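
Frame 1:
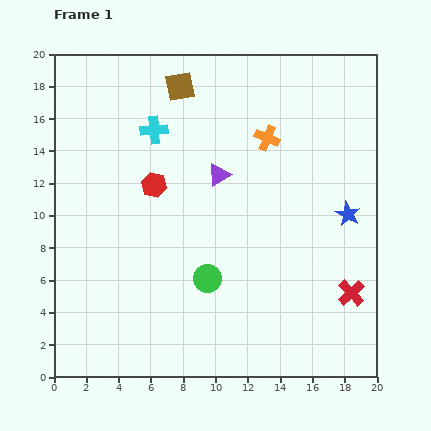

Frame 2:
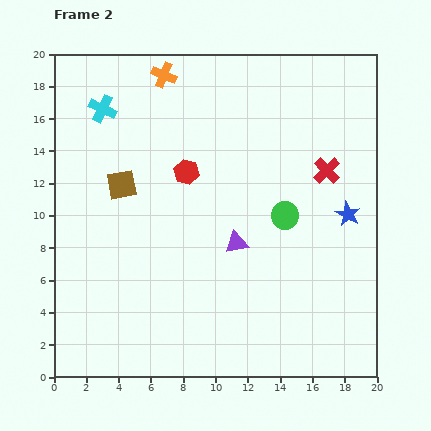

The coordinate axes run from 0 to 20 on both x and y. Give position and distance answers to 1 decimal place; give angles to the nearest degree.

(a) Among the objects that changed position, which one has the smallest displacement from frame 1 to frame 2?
the red hexagon

(moved 2.2)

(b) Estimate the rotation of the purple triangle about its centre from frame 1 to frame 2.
19° clockwise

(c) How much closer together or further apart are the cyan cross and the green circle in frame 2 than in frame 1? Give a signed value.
+3.3

Distance in frame 1: 9.8. Distance in frame 2: 13.1.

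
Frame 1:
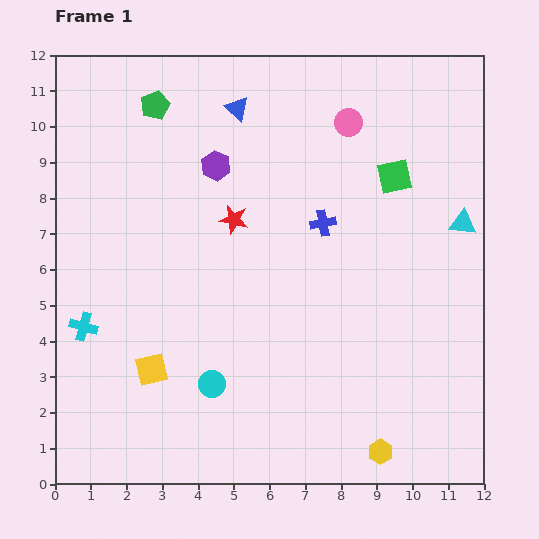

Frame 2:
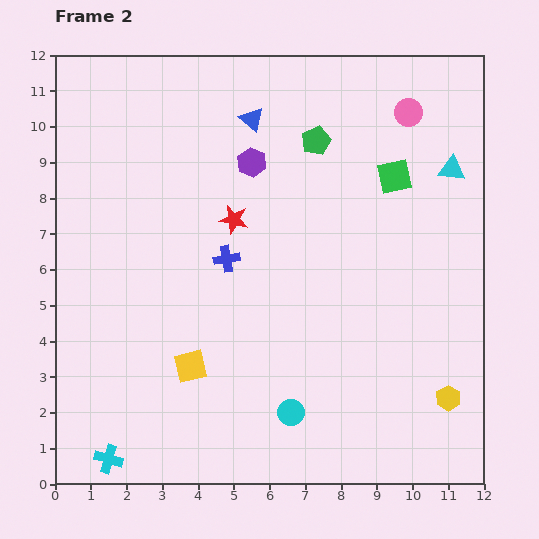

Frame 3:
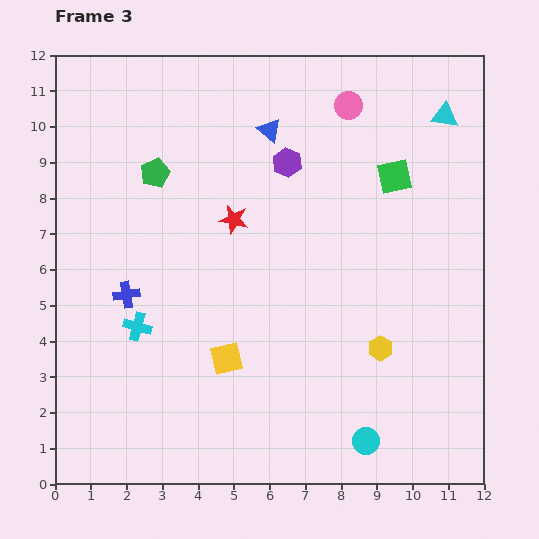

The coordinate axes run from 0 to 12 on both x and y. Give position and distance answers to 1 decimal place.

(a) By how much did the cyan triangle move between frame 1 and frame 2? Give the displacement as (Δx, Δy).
(-0.3, 1.5)

The cyan triangle was at (11.4, 7.3) in frame 1 and (11.1, 8.8) in frame 2.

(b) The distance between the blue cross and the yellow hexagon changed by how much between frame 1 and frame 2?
+0.7

Distance in frame 1: 6.6. Distance in frame 2: 7.3.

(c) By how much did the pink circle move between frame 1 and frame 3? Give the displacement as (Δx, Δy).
(0.0, 0.5)

The pink circle was at (8.2, 10.1) in frame 1 and (8.2, 10.6) in frame 3.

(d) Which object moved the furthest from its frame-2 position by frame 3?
the green pentagon

(moved 4.6; next 3.8)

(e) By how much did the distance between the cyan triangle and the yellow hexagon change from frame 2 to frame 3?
+0.3

Distance in frame 2: 6.4. Distance in frame 3: 6.7.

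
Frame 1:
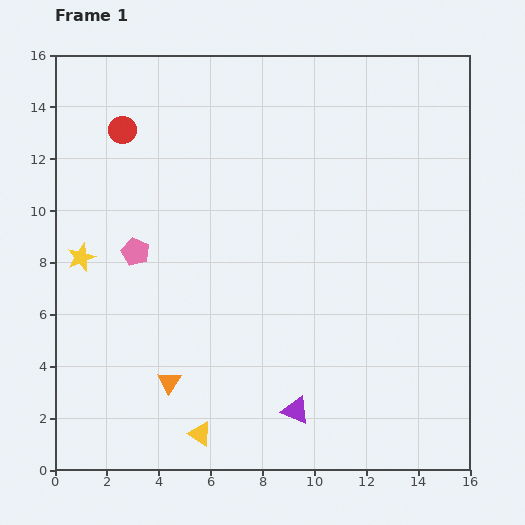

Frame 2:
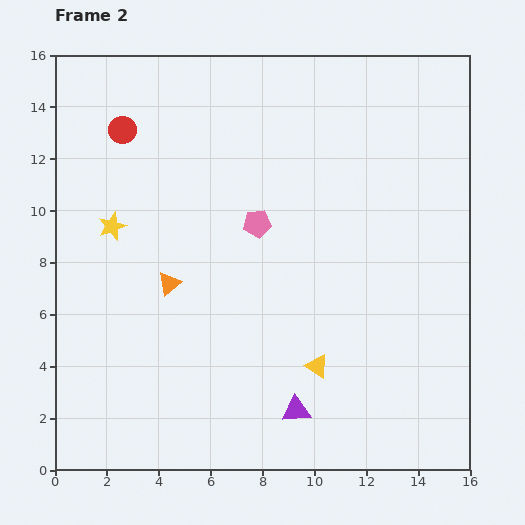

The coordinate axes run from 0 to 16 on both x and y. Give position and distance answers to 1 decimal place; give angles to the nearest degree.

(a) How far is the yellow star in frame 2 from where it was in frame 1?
1.7

The yellow star moved from (1.0, 8.2) to (2.2, 9.4), a distance of √(1.2² + 1.2²) ≈ 1.7.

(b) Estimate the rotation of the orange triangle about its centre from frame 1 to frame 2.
21° clockwise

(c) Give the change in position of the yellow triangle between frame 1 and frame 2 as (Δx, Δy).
(4.5, 2.6)

The yellow triangle was at (5.6, 1.4) in frame 1 and (10.1, 4.0) in frame 2.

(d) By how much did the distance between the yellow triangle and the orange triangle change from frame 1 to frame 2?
+4.2

Distance in frame 1: 2.3. Distance in frame 2: 6.5.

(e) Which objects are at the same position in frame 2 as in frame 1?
the purple triangle, the red circle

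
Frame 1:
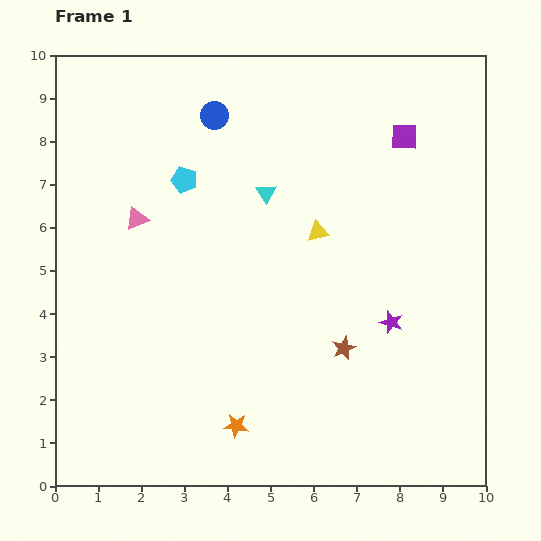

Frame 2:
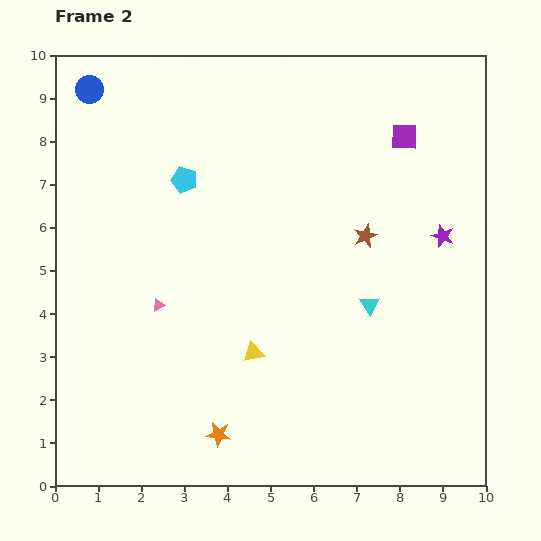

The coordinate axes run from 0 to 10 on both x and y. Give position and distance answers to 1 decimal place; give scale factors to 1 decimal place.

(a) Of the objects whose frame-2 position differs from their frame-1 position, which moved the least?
the orange star

(moved 0.4)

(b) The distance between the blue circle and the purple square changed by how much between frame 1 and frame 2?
+3.0

Distance in frame 1: 4.4. Distance in frame 2: 7.4.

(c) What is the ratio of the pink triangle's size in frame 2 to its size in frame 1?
0.6×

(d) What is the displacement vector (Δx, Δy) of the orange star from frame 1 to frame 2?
(-0.4, -0.2)

The orange star was at (4.2, 1.4) in frame 1 and (3.8, 1.2) in frame 2.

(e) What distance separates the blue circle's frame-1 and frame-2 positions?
3.0

The blue circle moved from (3.7, 8.6) to (0.8, 9.2), a distance of √(2.9² + 0.6²) ≈ 3.0.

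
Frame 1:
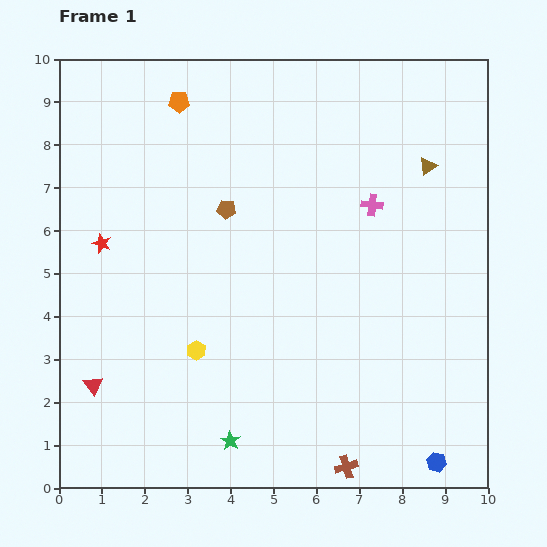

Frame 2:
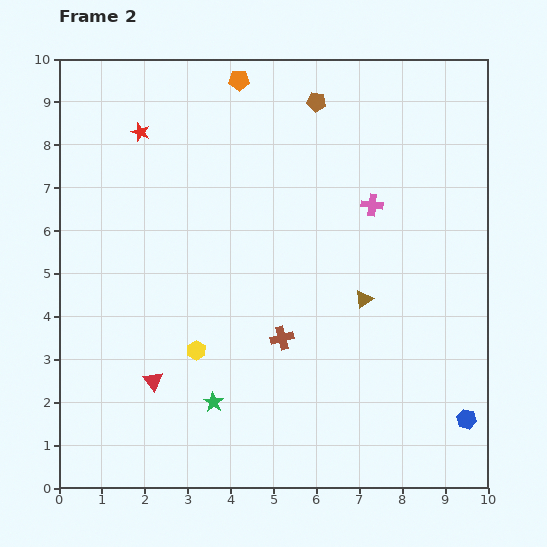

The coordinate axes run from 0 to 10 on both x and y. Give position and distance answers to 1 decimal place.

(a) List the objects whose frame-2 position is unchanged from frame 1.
the pink cross, the yellow hexagon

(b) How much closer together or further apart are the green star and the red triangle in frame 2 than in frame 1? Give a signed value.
-2.0

Distance in frame 1: 3.5. Distance in frame 2: 1.5.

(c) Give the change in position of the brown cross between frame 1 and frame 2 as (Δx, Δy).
(-1.5, 3.0)

The brown cross was at (6.7, 0.5) in frame 1 and (5.2, 3.5) in frame 2.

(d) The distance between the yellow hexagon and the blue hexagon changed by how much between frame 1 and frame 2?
+0.3

Distance in frame 1: 6.2. Distance in frame 2: 6.5.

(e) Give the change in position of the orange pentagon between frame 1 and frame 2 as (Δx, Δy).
(1.4, 0.5)

The orange pentagon was at (2.8, 9.0) in frame 1 and (4.2, 9.5) in frame 2.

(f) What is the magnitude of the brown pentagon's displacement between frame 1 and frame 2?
3.3

The brown pentagon moved from (3.9, 6.5) to (6.0, 9.0), a distance of √(2.1² + 2.5²) ≈ 3.3.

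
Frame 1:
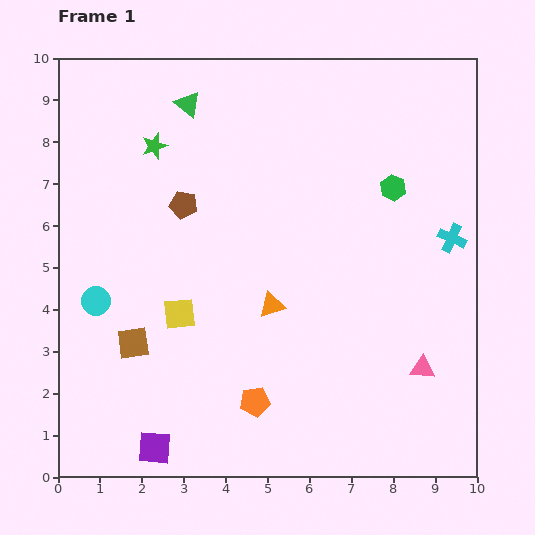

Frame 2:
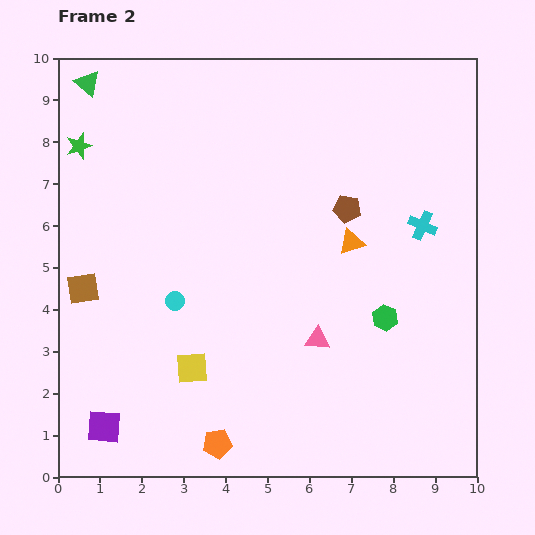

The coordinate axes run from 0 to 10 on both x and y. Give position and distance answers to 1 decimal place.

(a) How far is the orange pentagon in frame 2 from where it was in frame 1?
1.3

The orange pentagon moved from (4.7, 1.8) to (3.8, 0.8), a distance of √(0.9² + 1.0²) ≈ 1.3.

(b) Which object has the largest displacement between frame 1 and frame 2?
the brown pentagon

(moved 3.9; next 3.1)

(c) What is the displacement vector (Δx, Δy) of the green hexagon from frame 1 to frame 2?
(-0.2, -3.1)

The green hexagon was at (8.0, 6.9) in frame 1 and (7.8, 3.8) in frame 2.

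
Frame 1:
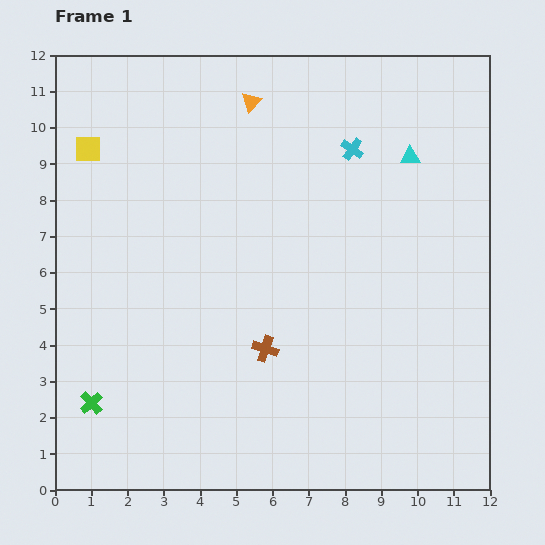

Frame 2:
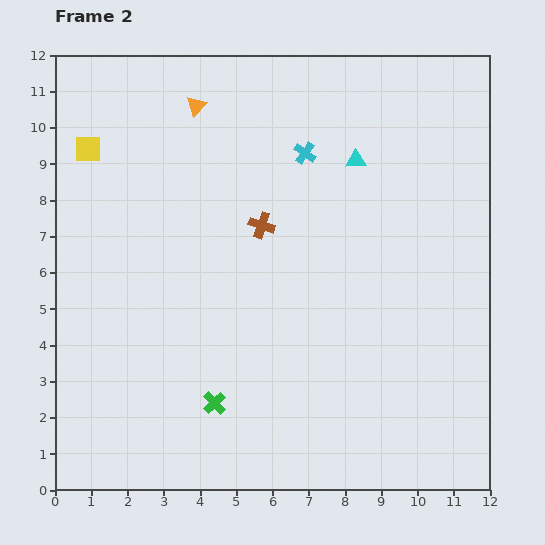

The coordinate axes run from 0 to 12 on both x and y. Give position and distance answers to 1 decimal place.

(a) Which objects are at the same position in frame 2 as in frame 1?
the yellow square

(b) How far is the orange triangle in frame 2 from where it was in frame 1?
1.5

The orange triangle moved from (5.4, 10.7) to (3.9, 10.6), a distance of √(1.5² + 0.1²) ≈ 1.5.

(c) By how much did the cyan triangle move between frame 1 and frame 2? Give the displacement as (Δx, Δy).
(-1.5, -0.1)

The cyan triangle was at (9.8, 9.2) in frame 1 and (8.3, 9.1) in frame 2.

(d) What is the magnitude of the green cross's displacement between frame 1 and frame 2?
3.4

The green cross moved from (1.0, 2.4) to (4.4, 2.4), a distance of √(3.4² + 0.0²) ≈ 3.4.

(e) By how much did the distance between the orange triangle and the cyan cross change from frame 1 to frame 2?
+0.2

Distance in frame 1: 3.1. Distance in frame 2: 3.3.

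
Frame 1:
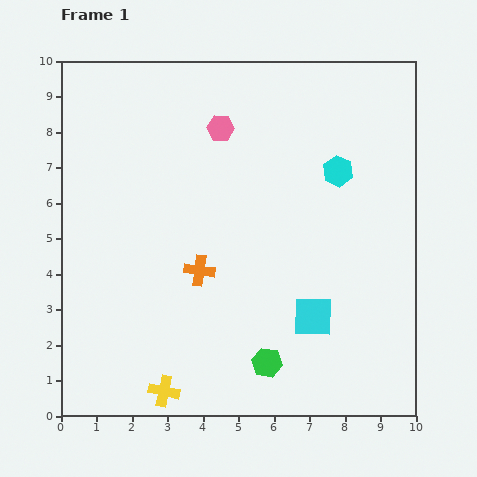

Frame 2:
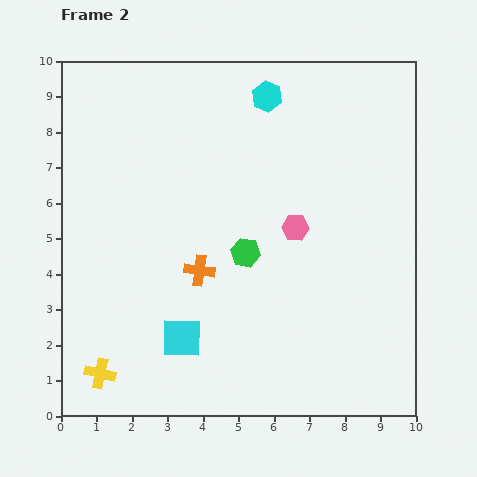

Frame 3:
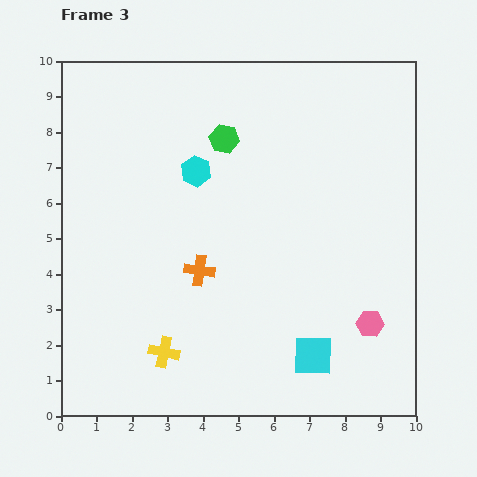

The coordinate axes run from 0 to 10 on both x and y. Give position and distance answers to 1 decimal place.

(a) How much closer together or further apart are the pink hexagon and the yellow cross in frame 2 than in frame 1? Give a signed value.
-0.7

Distance in frame 1: 7.6. Distance in frame 2: 6.9.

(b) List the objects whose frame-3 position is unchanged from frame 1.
the orange cross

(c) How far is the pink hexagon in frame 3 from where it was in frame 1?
6.9

The pink hexagon moved from (4.5, 8.1) to (8.7, 2.6), a distance of √(4.2² + 5.5²) ≈ 6.9.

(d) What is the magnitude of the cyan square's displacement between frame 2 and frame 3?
3.7

The cyan square moved from (3.4, 2.2) to (7.1, 1.7), a distance of √(3.7² + 0.5²) ≈ 3.7.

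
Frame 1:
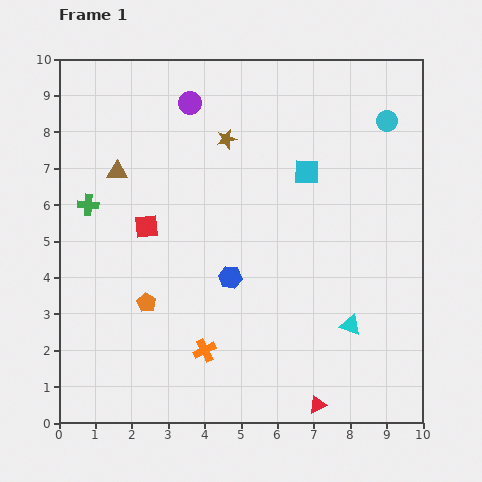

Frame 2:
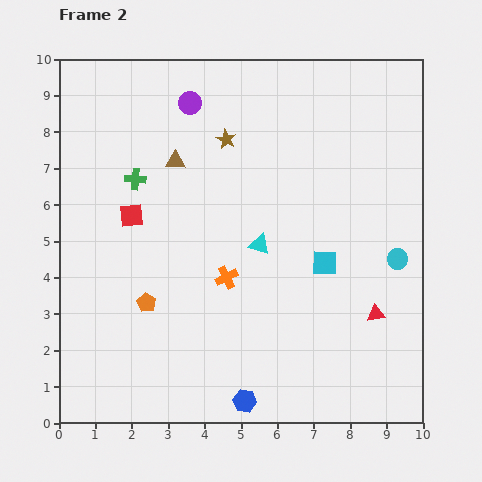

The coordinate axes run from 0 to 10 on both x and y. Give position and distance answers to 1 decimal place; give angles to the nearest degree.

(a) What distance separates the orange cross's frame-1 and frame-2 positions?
2.1

The orange cross moved from (4.0, 2.0) to (4.6, 4.0), a distance of √(0.6² + 2.0²) ≈ 2.1.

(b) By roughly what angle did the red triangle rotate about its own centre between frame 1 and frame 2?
15° clockwise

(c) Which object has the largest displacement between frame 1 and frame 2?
the cyan circle

(moved 3.8; next 3.4)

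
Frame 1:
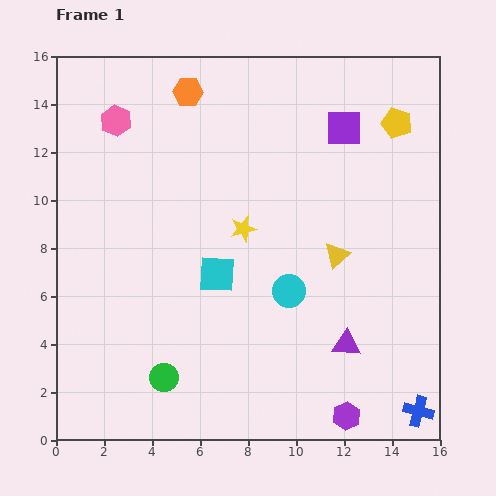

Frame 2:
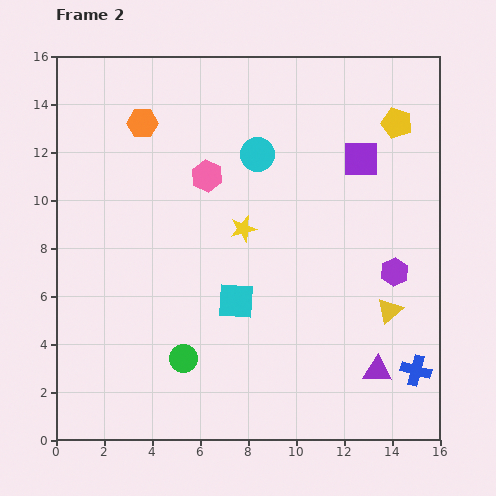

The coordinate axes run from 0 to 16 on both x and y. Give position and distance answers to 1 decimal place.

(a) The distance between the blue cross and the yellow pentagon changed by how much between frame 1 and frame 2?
-1.7

Distance in frame 1: 12.0. Distance in frame 2: 10.3.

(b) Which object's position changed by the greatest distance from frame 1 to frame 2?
the purple hexagon

(moved 6.3; next 5.8)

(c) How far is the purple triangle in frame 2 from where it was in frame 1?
1.7

The purple triangle moved from (12.1, 4.0) to (13.4, 2.9), a distance of √(1.3² + 1.1²) ≈ 1.7.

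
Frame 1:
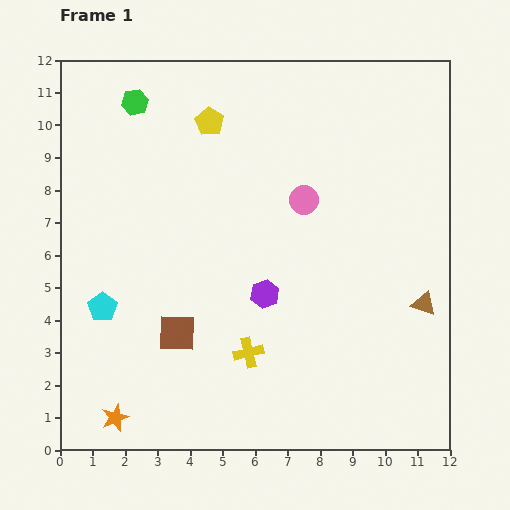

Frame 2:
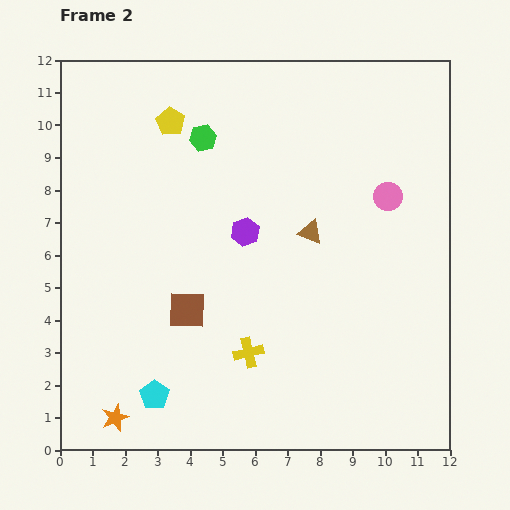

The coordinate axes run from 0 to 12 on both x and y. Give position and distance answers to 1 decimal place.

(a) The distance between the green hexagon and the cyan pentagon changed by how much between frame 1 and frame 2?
+1.6

Distance in frame 1: 6.4. Distance in frame 2: 8.0.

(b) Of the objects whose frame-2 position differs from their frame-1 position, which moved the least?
the brown square

(moved 0.8)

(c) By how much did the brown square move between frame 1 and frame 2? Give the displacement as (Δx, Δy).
(0.3, 0.7)

The brown square was at (3.6, 3.6) in frame 1 and (3.9, 4.3) in frame 2.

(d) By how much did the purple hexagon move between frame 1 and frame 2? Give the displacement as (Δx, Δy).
(-0.6, 1.9)

The purple hexagon was at (6.3, 4.8) in frame 1 and (5.7, 6.7) in frame 2.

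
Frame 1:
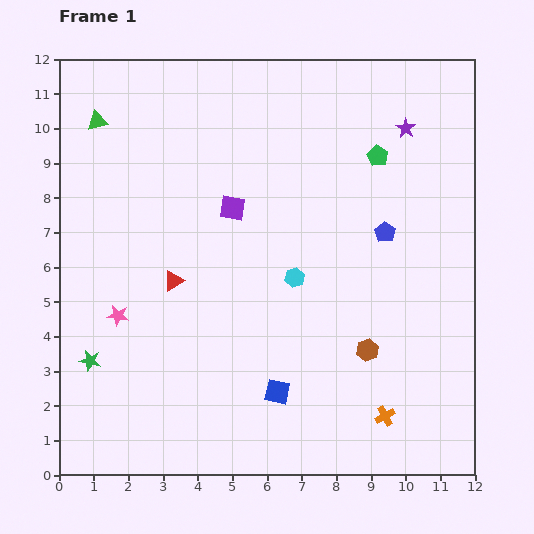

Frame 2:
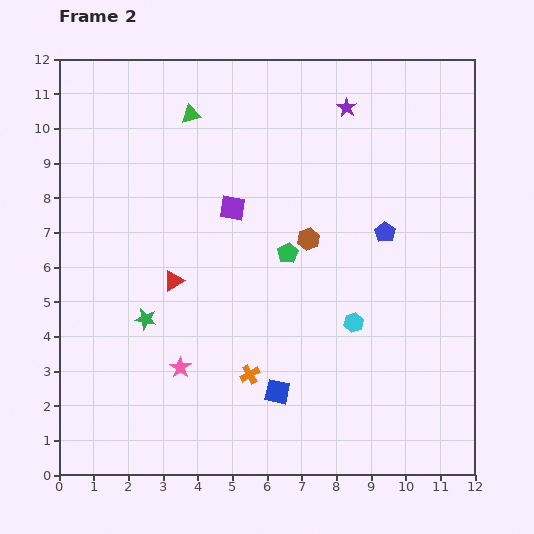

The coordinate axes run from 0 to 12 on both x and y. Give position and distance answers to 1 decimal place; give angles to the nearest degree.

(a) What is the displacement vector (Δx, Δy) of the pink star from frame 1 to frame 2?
(1.8, -1.5)

The pink star was at (1.7, 4.6) in frame 1 and (3.5, 3.1) in frame 2.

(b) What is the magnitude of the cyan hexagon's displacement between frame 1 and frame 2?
2.1

The cyan hexagon moved from (6.8, 5.7) to (8.5, 4.4), a distance of √(1.7² + 1.3²) ≈ 2.1.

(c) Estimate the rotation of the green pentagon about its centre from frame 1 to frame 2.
15° clockwise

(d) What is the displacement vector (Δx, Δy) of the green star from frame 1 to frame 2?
(1.6, 1.2)

The green star was at (0.9, 3.3) in frame 1 and (2.5, 4.5) in frame 2.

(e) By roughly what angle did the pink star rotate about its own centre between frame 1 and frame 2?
25° clockwise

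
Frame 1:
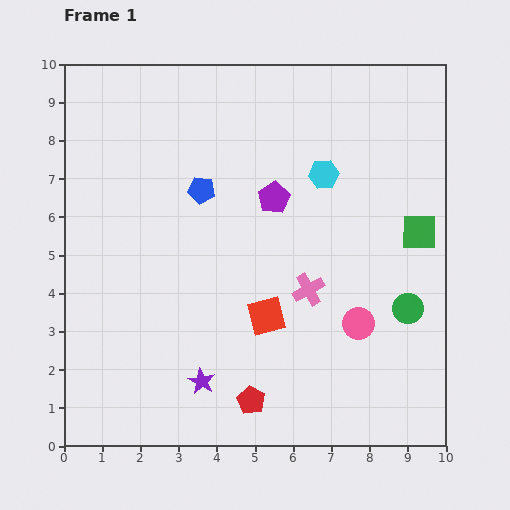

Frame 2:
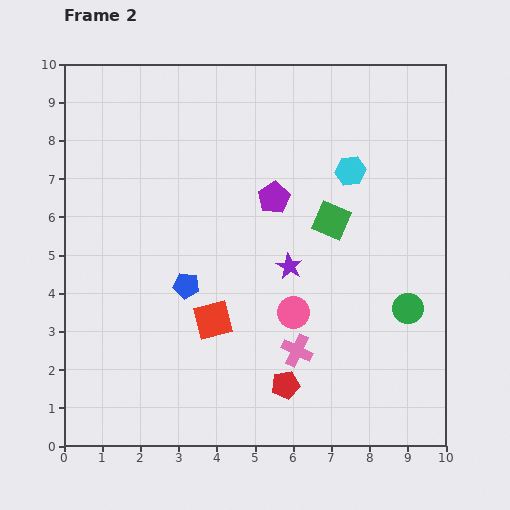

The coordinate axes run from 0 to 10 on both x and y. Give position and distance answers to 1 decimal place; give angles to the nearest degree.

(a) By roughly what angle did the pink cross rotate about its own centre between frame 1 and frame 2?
35° counter-clockwise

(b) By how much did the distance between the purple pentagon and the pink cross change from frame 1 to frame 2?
+1.4

Distance in frame 1: 2.6. Distance in frame 2: 4.0.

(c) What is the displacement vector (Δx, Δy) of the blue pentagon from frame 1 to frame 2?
(-0.4, -2.5)

The blue pentagon was at (3.6, 6.7) in frame 1 and (3.2, 4.2) in frame 2.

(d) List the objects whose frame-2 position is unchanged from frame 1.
the purple pentagon, the green circle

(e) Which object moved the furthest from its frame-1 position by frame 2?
the purple star

(moved 3.8; next 2.5)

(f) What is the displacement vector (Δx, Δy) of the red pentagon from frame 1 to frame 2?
(0.9, 0.4)

The red pentagon was at (4.9, 1.2) in frame 1 and (5.8, 1.6) in frame 2.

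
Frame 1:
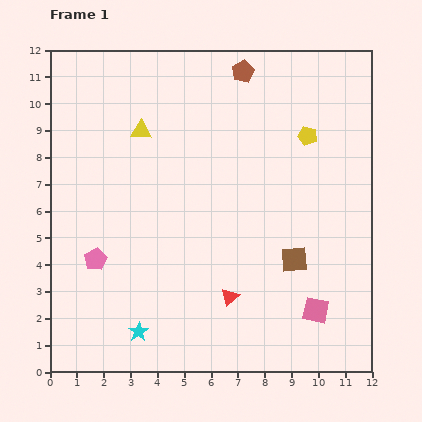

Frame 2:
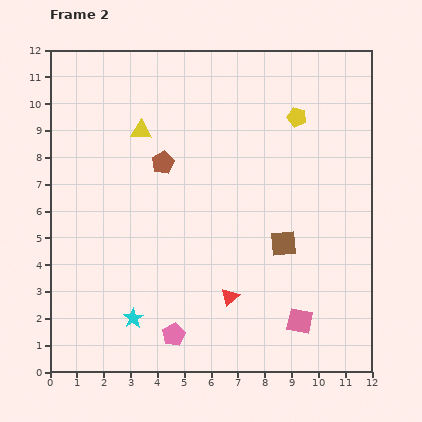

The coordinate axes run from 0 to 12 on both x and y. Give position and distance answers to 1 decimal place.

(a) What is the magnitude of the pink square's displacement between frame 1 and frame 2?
0.7

The pink square moved from (9.9, 2.3) to (9.3, 1.9), a distance of √(0.6² + 0.4²) ≈ 0.7.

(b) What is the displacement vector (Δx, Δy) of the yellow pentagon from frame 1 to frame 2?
(-0.4, 0.7)

The yellow pentagon was at (9.6, 8.8) in frame 1 and (9.2, 9.5) in frame 2.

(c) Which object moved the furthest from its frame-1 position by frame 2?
the brown pentagon

(moved 4.5; next 4.0)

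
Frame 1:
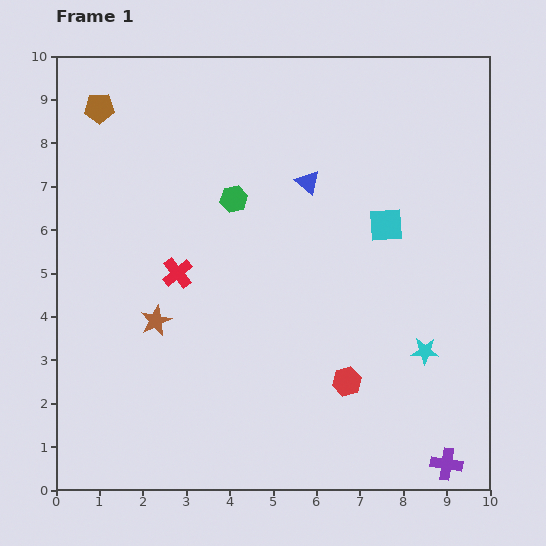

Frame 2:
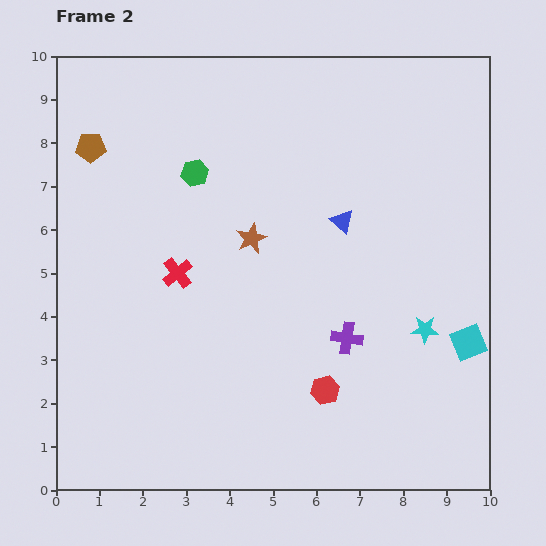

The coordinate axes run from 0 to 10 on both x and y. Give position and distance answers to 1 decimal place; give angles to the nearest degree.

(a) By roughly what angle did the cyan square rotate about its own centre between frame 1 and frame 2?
19° counter-clockwise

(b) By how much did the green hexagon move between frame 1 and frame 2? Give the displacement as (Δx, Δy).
(-0.9, 0.6)

The green hexagon was at (4.1, 6.7) in frame 1 and (3.2, 7.3) in frame 2.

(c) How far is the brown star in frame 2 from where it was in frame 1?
2.9

The brown star moved from (2.3, 3.9) to (4.5, 5.8), a distance of √(2.2² + 1.9²) ≈ 2.9.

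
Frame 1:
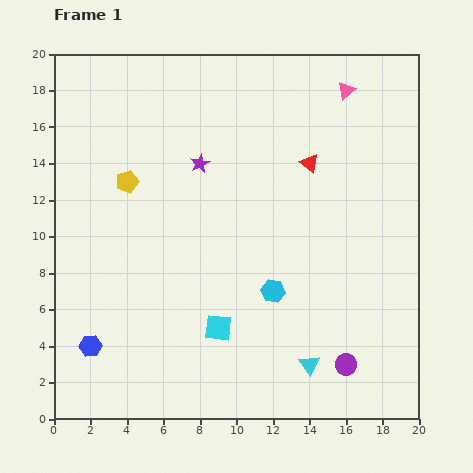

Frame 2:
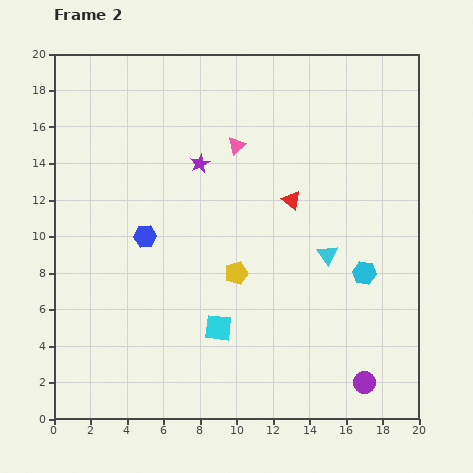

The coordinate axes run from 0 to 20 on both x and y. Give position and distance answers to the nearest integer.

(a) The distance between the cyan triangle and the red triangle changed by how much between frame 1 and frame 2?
-7

Distance in frame 1: 11. Distance in frame 2: 4.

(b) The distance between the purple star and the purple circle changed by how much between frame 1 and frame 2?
+1

Distance in frame 1: 14. Distance in frame 2: 15.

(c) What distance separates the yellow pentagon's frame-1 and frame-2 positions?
8

The yellow pentagon moved from (4, 13) to (10, 8), a distance of √(6² + 5²) ≈ 8.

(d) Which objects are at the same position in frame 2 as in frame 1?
the cyan square, the purple star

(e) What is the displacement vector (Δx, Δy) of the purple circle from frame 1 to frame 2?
(1, -1)

The purple circle was at (16, 3) in frame 1 and (17, 2) in frame 2.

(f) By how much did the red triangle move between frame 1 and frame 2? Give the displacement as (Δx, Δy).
(-1, -2)

The red triangle was at (14, 14) in frame 1 and (13, 12) in frame 2.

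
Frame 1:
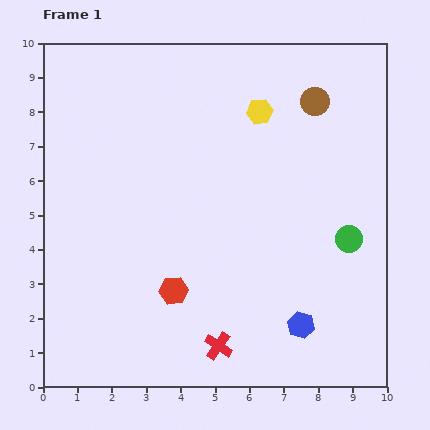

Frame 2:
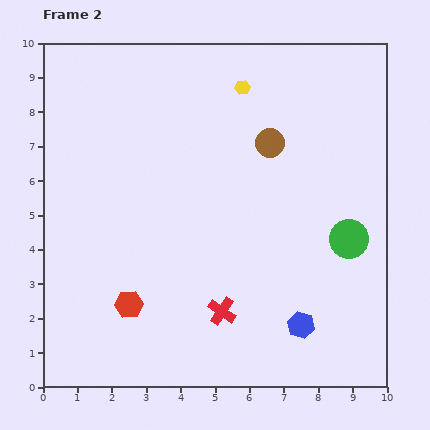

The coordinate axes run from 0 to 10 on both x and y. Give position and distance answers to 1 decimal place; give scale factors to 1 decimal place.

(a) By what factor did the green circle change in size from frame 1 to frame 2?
1.4×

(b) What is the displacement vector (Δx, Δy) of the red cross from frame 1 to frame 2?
(0.1, 1.0)

The red cross was at (5.1, 1.2) in frame 1 and (5.2, 2.2) in frame 2.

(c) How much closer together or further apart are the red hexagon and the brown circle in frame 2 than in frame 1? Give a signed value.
-0.7

Distance in frame 1: 6.9. Distance in frame 2: 6.2.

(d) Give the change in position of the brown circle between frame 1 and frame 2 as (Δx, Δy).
(-1.3, -1.2)

The brown circle was at (7.9, 8.3) in frame 1 and (6.6, 7.1) in frame 2.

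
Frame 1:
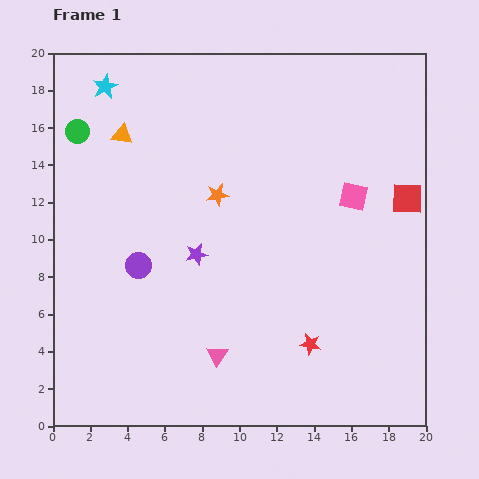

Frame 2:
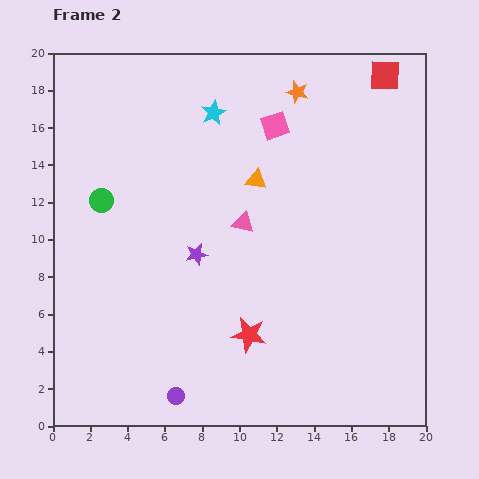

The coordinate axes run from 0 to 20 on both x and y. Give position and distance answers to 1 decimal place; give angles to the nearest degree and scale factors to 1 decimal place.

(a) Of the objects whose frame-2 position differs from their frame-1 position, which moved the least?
the red star

(moved 3.3)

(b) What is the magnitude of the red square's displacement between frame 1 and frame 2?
6.7

The red square moved from (19.0, 12.2) to (17.8, 18.8), a distance of √(1.2² + 6.6²) ≈ 6.7.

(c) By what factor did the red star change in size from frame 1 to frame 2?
1.6×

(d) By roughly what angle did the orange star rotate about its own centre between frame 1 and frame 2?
27° clockwise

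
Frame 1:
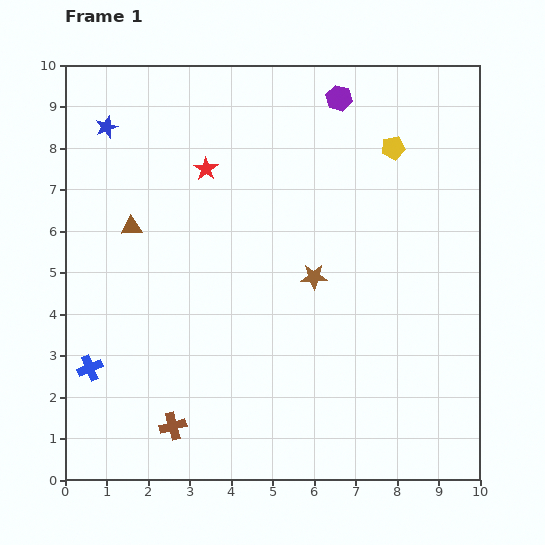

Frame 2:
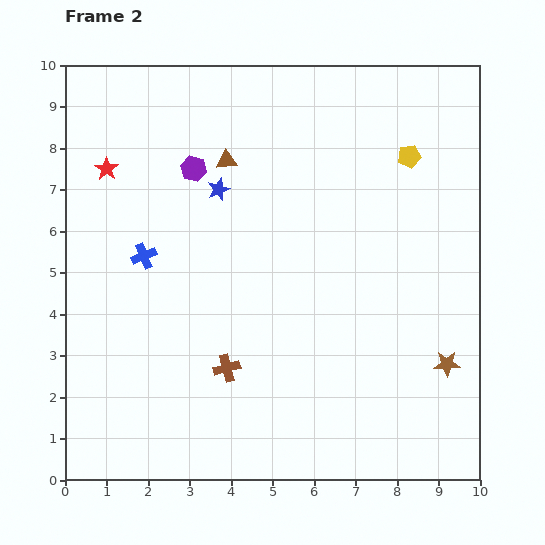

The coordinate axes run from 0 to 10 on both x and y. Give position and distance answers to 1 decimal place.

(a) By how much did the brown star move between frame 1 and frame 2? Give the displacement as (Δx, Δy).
(3.2, -2.1)

The brown star was at (6.0, 4.9) in frame 1 and (9.2, 2.8) in frame 2.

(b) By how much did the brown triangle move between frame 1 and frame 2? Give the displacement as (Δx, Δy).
(2.3, 1.6)

The brown triangle was at (1.6, 6.1) in frame 1 and (3.9, 7.7) in frame 2.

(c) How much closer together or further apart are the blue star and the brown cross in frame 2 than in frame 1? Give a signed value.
-3.1

Distance in frame 1: 7.4. Distance in frame 2: 4.3.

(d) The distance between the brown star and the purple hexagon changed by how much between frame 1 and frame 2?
+3.4

Distance in frame 1: 4.3. Distance in frame 2: 7.7.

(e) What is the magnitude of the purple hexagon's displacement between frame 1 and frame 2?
3.9

The purple hexagon moved from (6.6, 9.2) to (3.1, 7.5), a distance of √(3.5² + 1.7²) ≈ 3.9.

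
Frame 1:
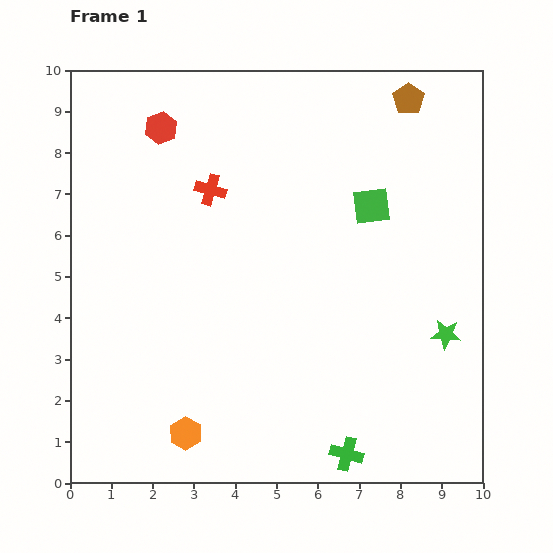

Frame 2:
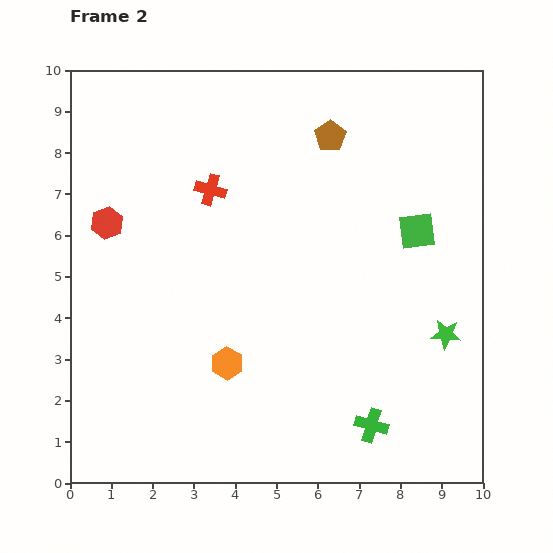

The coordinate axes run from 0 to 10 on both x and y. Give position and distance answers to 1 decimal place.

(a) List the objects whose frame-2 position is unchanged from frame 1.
the green star, the red cross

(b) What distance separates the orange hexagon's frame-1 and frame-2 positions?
2.0

The orange hexagon moved from (2.8, 1.2) to (3.8, 2.9), a distance of √(1.0² + 1.7²) ≈ 2.0.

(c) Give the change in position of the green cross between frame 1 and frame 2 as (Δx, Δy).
(0.6, 0.7)

The green cross was at (6.7, 0.7) in frame 1 and (7.3, 1.4) in frame 2.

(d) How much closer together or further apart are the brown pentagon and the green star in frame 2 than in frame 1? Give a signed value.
-0.2

Distance in frame 1: 5.8. Distance in frame 2: 5.6.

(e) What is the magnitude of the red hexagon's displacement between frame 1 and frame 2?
2.6

The red hexagon moved from (2.2, 8.6) to (0.9, 6.3), a distance of √(1.3² + 2.3²) ≈ 2.6.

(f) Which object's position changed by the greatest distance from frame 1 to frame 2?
the red hexagon

(moved 2.6; next 2.1)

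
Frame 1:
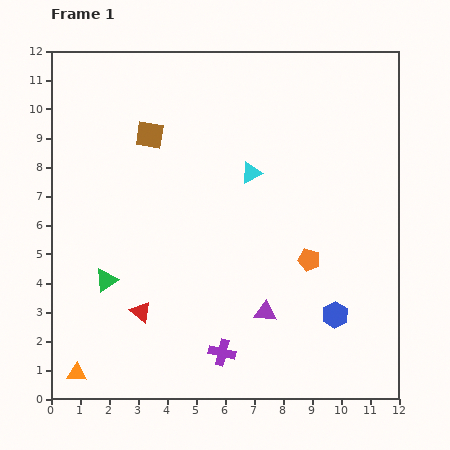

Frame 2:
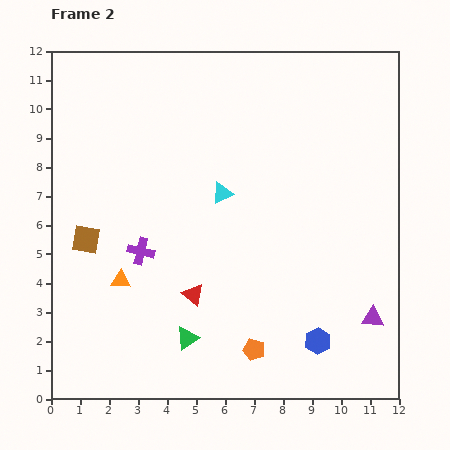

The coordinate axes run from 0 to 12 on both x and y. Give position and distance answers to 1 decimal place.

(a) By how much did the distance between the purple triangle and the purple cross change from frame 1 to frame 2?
+6.2

Distance in frame 1: 2.1. Distance in frame 2: 8.3.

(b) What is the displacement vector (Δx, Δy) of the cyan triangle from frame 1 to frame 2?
(-1.0, -0.7)

The cyan triangle was at (6.9, 7.8) in frame 1 and (5.9, 7.1) in frame 2.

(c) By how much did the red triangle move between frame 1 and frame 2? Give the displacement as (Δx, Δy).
(1.8, 0.6)

The red triangle was at (3.1, 3.0) in frame 1 and (4.9, 3.6) in frame 2.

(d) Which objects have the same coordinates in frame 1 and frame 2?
none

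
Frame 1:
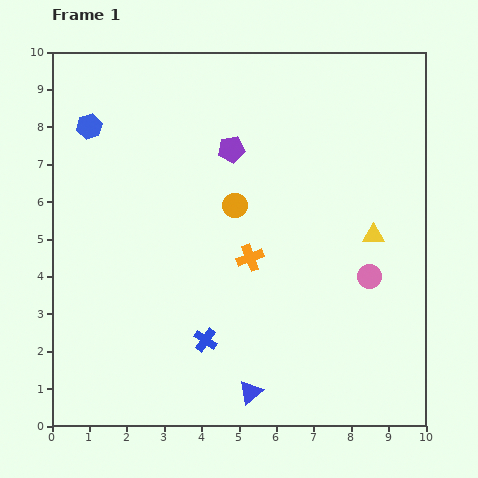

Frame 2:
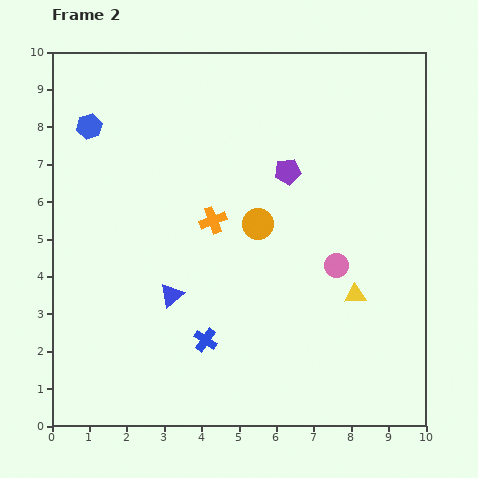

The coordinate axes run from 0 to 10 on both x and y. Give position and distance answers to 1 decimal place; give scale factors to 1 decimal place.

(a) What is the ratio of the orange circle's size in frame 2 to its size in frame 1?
1.3×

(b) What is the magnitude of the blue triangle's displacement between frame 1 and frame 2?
3.3

The blue triangle moved from (5.3, 0.9) to (3.2, 3.5), a distance of √(2.1² + 2.6²) ≈ 3.3.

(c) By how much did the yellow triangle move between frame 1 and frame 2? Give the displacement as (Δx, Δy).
(-0.5, -1.6)

The yellow triangle was at (8.6, 5.1) in frame 1 and (8.1, 3.5) in frame 2.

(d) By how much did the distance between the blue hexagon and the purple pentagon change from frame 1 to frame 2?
+1.6

Distance in frame 1: 3.8. Distance in frame 2: 5.4.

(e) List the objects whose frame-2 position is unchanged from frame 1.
the blue cross, the blue hexagon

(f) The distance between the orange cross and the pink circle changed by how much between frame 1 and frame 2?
+0.3

Distance in frame 1: 3.2. Distance in frame 2: 3.5.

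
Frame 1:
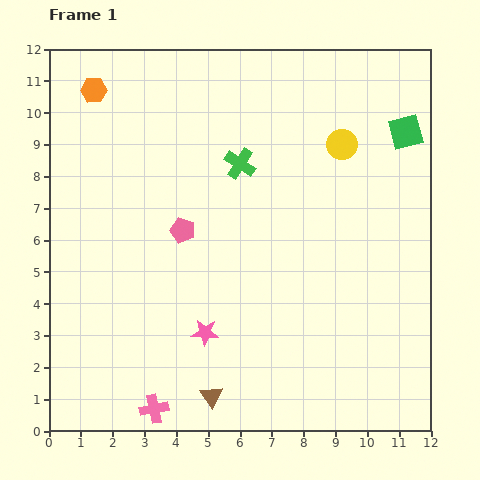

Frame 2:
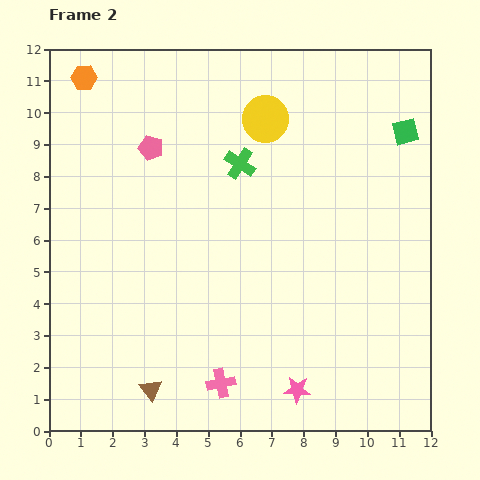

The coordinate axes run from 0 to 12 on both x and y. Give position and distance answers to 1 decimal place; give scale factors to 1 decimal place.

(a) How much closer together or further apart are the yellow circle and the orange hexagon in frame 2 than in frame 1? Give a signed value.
-2.2

Distance in frame 1: 8.0. Distance in frame 2: 5.8.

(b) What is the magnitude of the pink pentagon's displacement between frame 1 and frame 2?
2.8

The pink pentagon moved from (4.2, 6.3) to (3.2, 8.9), a distance of √(1.0² + 2.6²) ≈ 2.8.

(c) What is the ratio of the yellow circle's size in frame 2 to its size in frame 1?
1.5×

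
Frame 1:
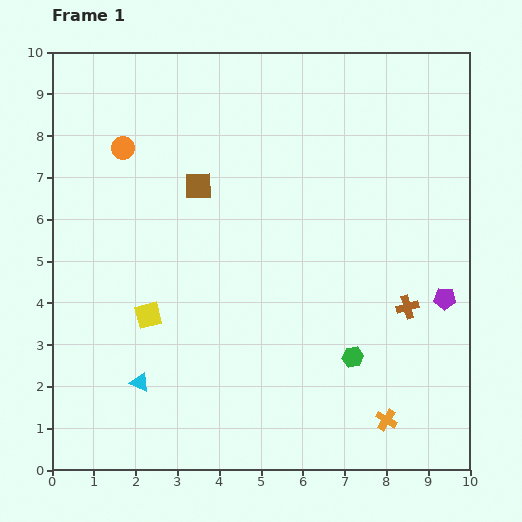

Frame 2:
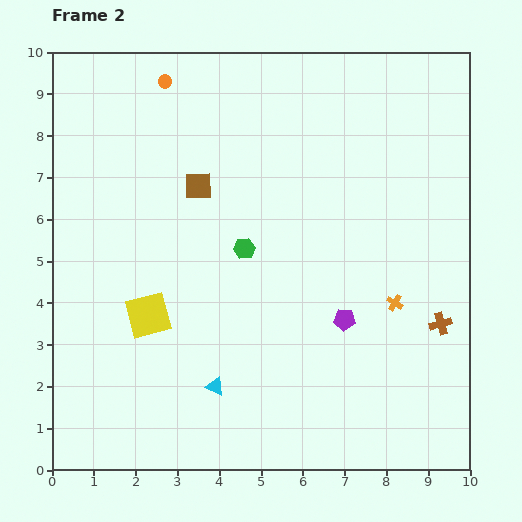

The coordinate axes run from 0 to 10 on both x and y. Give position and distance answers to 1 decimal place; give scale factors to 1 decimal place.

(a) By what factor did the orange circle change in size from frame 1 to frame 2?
0.6×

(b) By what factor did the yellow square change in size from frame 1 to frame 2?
1.7×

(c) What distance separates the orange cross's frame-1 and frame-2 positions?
2.8

The orange cross moved from (8.0, 1.2) to (8.2, 4.0), a distance of √(0.2² + 2.8²) ≈ 2.8.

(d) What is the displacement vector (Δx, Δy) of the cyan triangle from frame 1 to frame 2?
(1.8, -0.1)

The cyan triangle was at (2.1, 2.1) in frame 1 and (3.9, 2.0) in frame 2.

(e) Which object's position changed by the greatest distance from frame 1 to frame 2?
the green hexagon

(moved 3.7; next 2.8)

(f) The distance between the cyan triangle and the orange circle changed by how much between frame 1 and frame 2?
+1.8

Distance in frame 1: 5.6. Distance in frame 2: 7.4.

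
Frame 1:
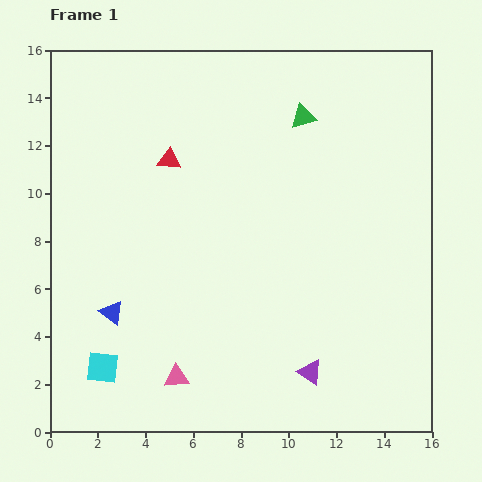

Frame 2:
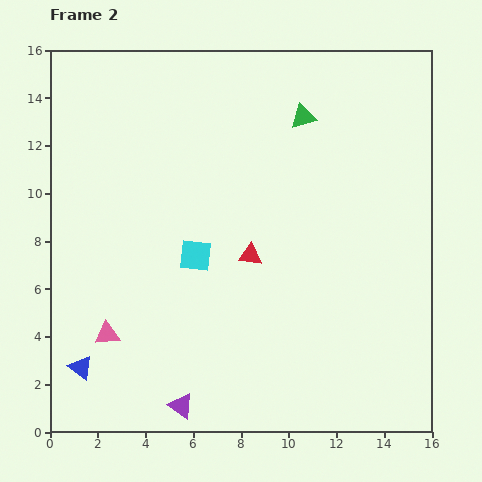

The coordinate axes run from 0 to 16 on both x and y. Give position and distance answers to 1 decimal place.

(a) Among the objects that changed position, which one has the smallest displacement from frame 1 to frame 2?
the blue triangle

(moved 2.6)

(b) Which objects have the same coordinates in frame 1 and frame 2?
the green triangle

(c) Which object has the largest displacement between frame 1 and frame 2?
the cyan square

(moved 6.1; next 5.6)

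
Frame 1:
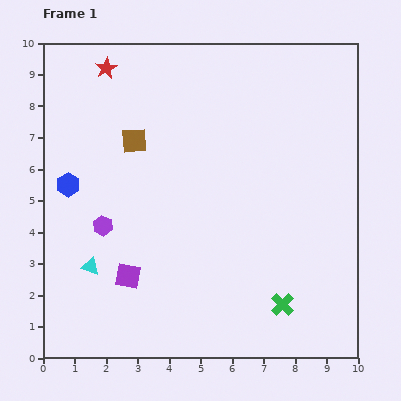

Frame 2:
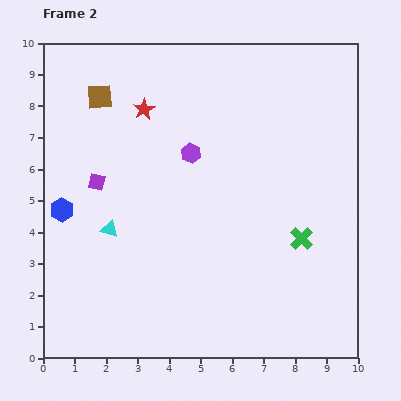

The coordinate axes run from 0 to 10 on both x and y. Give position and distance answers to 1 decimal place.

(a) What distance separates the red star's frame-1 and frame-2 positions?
1.8

The red star moved from (2.0, 9.2) to (3.2, 7.9), a distance of √(1.2² + 1.3²) ≈ 1.8.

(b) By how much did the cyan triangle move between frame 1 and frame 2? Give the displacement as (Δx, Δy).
(0.6, 1.2)

The cyan triangle was at (1.5, 2.9) in frame 1 and (2.1, 4.1) in frame 2.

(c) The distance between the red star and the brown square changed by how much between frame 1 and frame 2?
-1.0

Distance in frame 1: 2.5. Distance in frame 2: 1.5.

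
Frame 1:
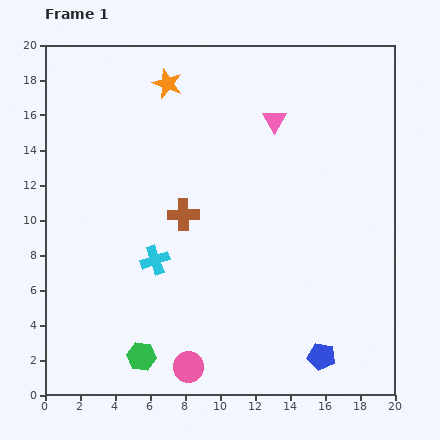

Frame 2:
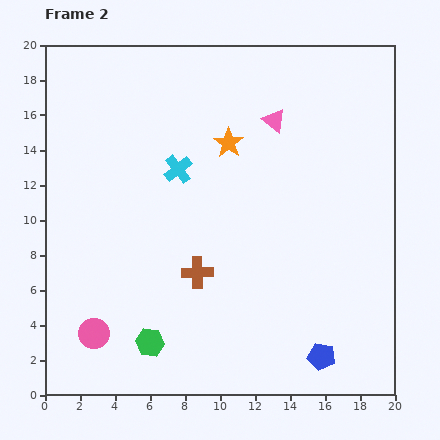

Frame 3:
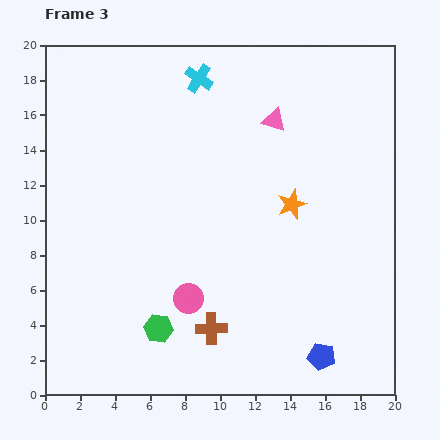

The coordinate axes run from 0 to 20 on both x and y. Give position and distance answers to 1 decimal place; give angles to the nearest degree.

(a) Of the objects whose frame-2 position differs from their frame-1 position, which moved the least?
the green hexagon

(moved 0.9)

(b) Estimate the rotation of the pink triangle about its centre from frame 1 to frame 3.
44° counter-clockwise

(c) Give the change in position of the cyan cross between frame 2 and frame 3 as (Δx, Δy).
(1.2, 5.2)

The cyan cross was at (7.6, 12.9) in frame 2 and (8.8, 18.1) in frame 3.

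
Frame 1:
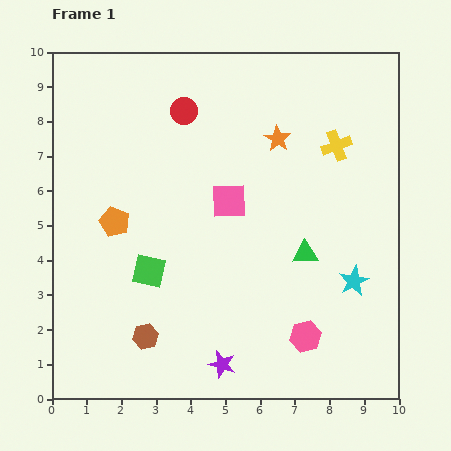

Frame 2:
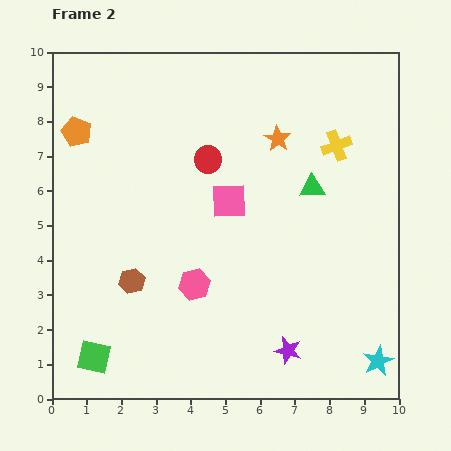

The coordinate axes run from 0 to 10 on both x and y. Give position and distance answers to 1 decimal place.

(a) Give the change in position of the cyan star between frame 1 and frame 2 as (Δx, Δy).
(0.7, -2.3)

The cyan star was at (8.7, 3.4) in frame 1 and (9.4, 1.1) in frame 2.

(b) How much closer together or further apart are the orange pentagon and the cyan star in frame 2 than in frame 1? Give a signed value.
+3.8

Distance in frame 1: 7.1. Distance in frame 2: 10.9.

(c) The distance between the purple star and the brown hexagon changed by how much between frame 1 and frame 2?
+2.6

Distance in frame 1: 2.3. Distance in frame 2: 4.9.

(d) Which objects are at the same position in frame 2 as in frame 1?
the pink square, the yellow cross, the orange star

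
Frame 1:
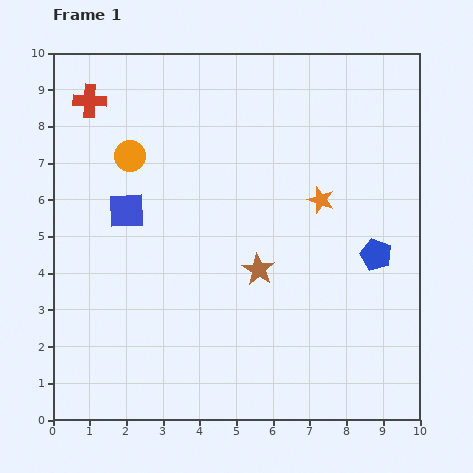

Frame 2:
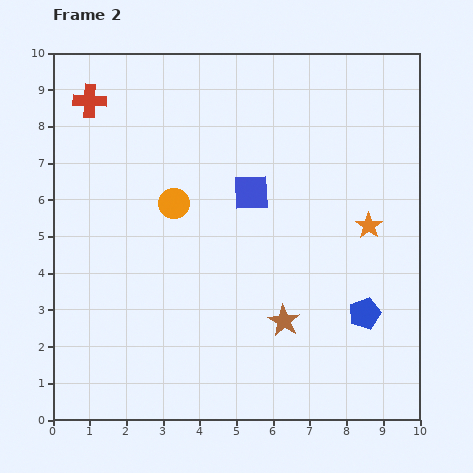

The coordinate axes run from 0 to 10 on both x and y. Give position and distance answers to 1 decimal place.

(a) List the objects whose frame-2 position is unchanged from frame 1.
the red cross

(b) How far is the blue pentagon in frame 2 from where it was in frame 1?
1.6

The blue pentagon moved from (8.8, 4.5) to (8.5, 2.9), a distance of √(0.3² + 1.6²) ≈ 1.6.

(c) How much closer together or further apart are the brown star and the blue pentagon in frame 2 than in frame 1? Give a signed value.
-1.0

Distance in frame 1: 3.2. Distance in frame 2: 2.2.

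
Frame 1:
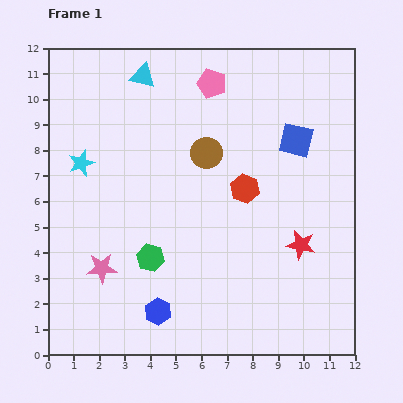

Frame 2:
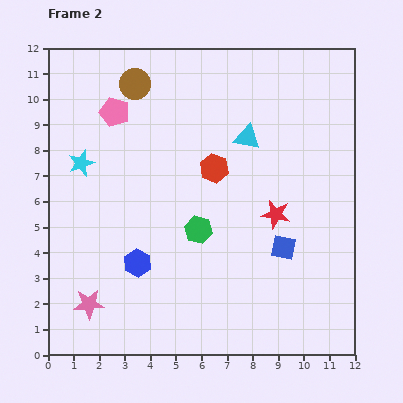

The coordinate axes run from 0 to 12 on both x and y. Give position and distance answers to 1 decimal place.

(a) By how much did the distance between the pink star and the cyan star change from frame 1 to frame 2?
+1.3

Distance in frame 1: 4.2. Distance in frame 2: 5.5.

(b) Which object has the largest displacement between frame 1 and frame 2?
the cyan triangle

(moved 4.8; next 4.2)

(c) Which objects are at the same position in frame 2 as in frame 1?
the cyan star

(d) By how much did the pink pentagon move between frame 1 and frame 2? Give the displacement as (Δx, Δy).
(-3.8, -1.1)

The pink pentagon was at (6.4, 10.6) in frame 1 and (2.6, 9.5) in frame 2.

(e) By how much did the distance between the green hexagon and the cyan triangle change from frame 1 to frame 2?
-3.0

Distance in frame 1: 7.1. Distance in frame 2: 4.1.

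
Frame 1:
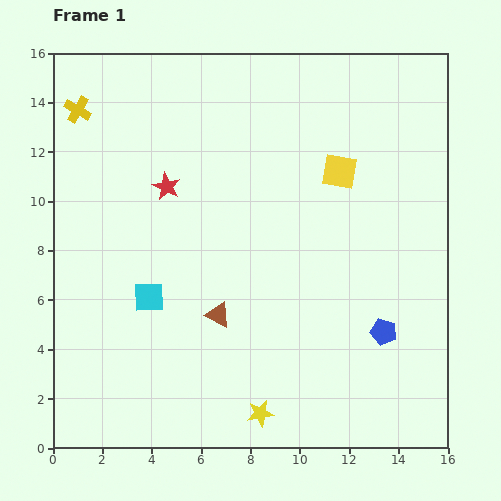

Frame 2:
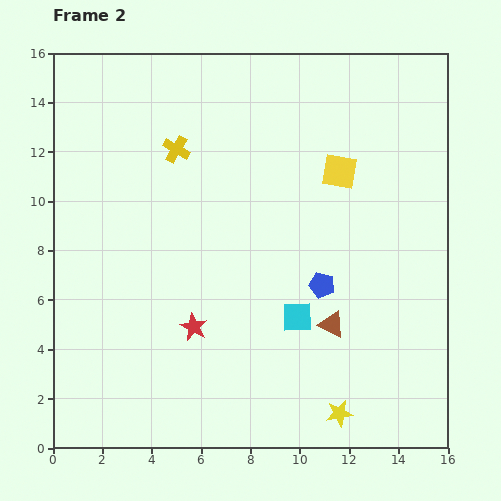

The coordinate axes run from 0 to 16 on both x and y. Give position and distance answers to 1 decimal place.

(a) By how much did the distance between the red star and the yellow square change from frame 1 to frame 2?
+1.6

Distance in frame 1: 7.0. Distance in frame 2: 8.6.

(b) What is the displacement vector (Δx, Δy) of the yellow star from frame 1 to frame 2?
(3.2, 0.0)

The yellow star was at (8.4, 1.4) in frame 1 and (11.6, 1.4) in frame 2.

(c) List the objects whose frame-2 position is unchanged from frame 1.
the yellow square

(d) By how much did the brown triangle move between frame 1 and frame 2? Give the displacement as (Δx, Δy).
(4.6, -0.4)

The brown triangle was at (6.7, 5.4) in frame 1 and (11.3, 5.0) in frame 2.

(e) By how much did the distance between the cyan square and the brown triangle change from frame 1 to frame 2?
-1.5

Distance in frame 1: 2.9. Distance in frame 2: 1.4.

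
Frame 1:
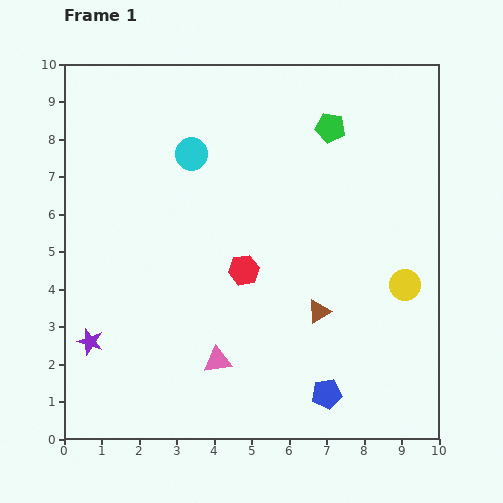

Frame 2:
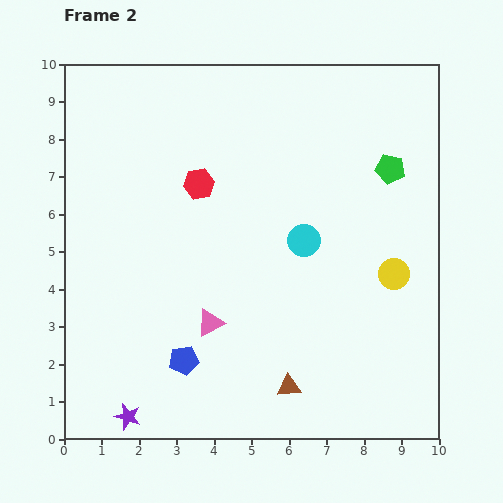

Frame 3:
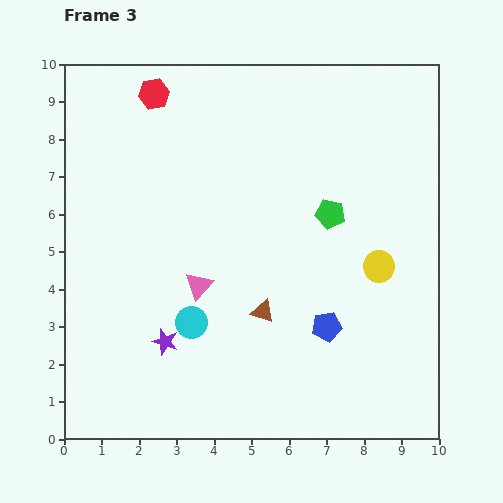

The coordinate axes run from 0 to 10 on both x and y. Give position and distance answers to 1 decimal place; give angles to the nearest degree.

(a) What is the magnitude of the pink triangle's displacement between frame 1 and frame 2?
1.0

The pink triangle moved from (4.1, 2.1) to (3.9, 3.1), a distance of √(0.2² + 1.0²) ≈ 1.0.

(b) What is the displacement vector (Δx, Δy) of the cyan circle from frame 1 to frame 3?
(0.0, -4.5)

The cyan circle was at (3.4, 7.6) in frame 1 and (3.4, 3.1) in frame 3.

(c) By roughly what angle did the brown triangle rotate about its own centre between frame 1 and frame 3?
51° clockwise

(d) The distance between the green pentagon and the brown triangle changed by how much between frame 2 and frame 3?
-3.2

Distance in frame 2: 6.4. Distance in frame 3: 3.2.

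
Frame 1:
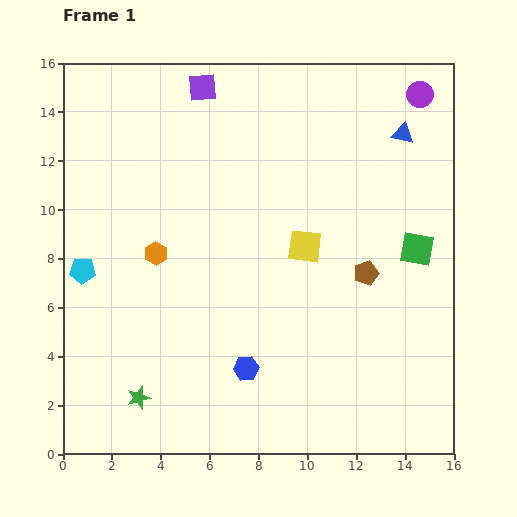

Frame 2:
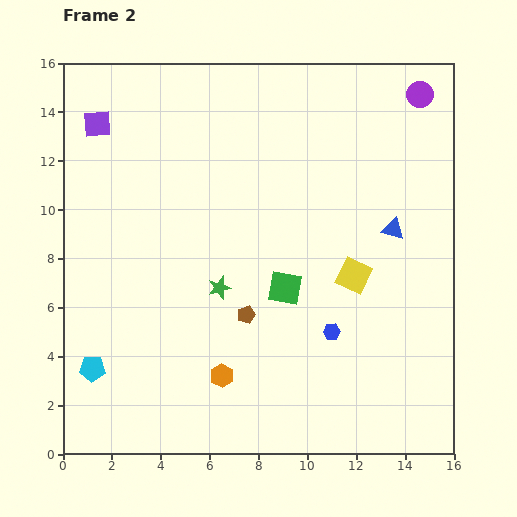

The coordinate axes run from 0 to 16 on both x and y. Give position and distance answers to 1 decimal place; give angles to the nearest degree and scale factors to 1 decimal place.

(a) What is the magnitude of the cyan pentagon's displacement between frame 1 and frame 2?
4.0

The cyan pentagon moved from (0.8, 7.5) to (1.2, 3.5), a distance of √(0.4² + 4.0²) ≈ 4.0.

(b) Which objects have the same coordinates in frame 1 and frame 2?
the purple circle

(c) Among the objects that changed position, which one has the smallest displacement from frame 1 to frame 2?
the yellow square

(moved 2.3)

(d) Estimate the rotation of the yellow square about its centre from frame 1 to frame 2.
18° clockwise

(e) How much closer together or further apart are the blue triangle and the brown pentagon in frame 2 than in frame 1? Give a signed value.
+1.0

Distance in frame 1: 5.9. Distance in frame 2: 6.9.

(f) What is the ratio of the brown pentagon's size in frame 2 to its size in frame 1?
0.7×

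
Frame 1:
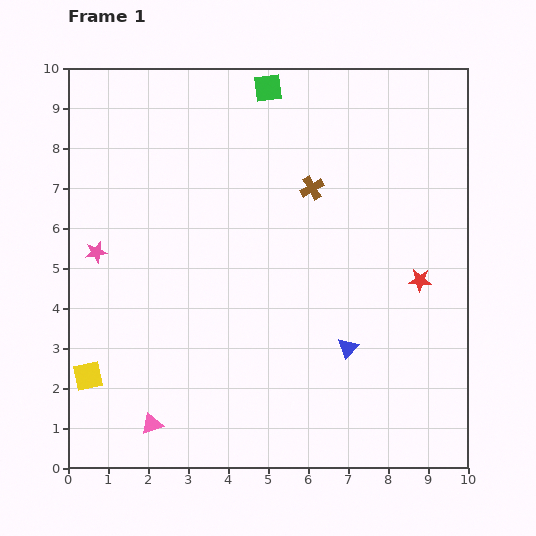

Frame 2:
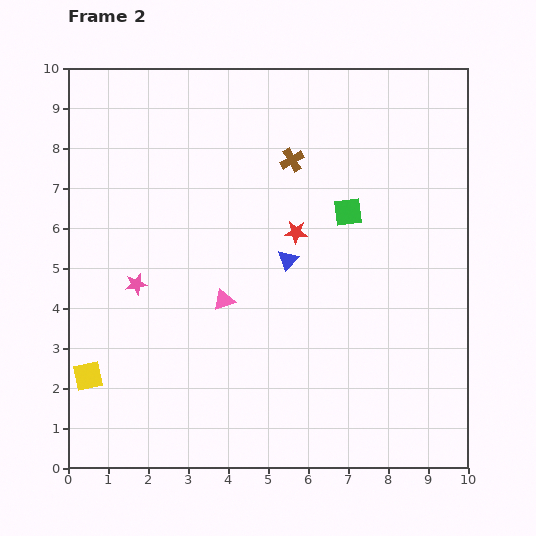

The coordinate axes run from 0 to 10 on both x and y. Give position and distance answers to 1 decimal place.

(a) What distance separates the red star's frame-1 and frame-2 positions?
3.3

The red star moved from (8.8, 4.7) to (5.7, 5.9), a distance of √(3.1² + 1.2²) ≈ 3.3.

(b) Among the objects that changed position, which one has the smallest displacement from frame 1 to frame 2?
the brown cross

(moved 0.9)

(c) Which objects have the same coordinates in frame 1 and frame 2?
the yellow square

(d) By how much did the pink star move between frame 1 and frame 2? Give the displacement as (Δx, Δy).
(1.0, -0.8)

The pink star was at (0.7, 5.4) in frame 1 and (1.7, 4.6) in frame 2.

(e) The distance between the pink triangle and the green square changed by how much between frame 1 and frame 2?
-5.1

Distance in frame 1: 8.9. Distance in frame 2: 3.8.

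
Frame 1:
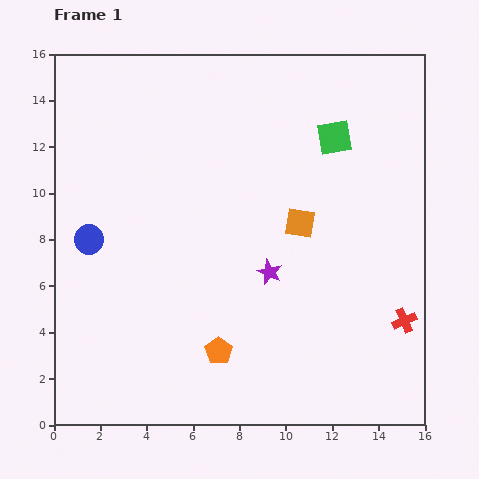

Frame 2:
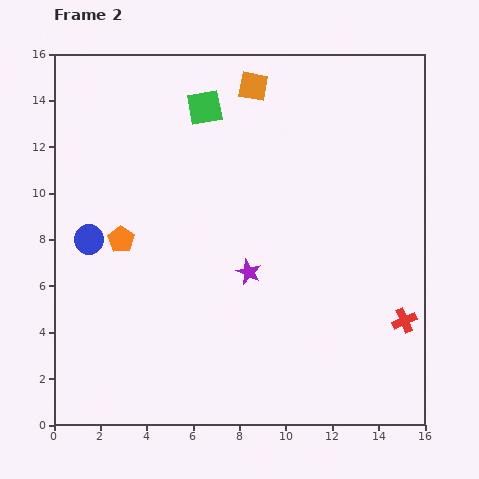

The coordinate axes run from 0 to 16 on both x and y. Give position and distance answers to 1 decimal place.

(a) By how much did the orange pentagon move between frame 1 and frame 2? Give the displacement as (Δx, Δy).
(-4.2, 4.8)

The orange pentagon was at (7.1, 3.2) in frame 1 and (2.9, 8.0) in frame 2.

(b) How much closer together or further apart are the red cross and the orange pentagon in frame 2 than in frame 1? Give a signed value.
+4.6

Distance in frame 1: 8.1. Distance in frame 2: 12.7.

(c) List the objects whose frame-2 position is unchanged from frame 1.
the red cross, the blue circle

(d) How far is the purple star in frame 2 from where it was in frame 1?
0.9

The purple star moved from (9.3, 6.6) to (8.4, 6.6), a distance of √(0.9² + 0.0²) ≈ 0.9.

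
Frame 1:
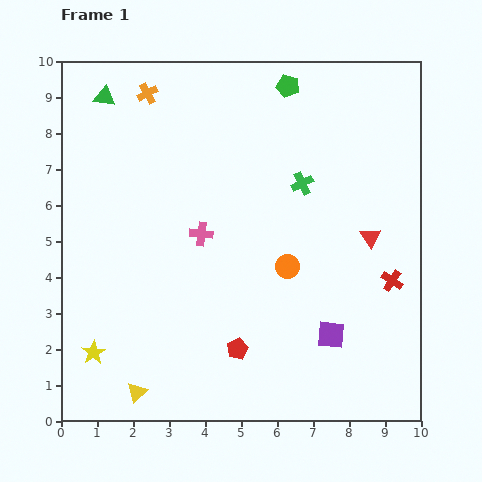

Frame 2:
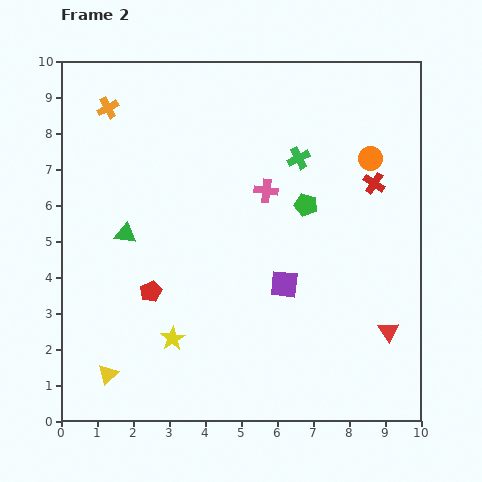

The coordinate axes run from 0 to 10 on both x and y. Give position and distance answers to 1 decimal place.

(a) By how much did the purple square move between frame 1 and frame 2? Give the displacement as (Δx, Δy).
(-1.3, 1.4)

The purple square was at (7.5, 2.4) in frame 1 and (6.2, 3.8) in frame 2.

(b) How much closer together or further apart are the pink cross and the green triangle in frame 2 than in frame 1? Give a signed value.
-0.6

Distance in frame 1: 4.7. Distance in frame 2: 4.1.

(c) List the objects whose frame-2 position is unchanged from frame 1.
none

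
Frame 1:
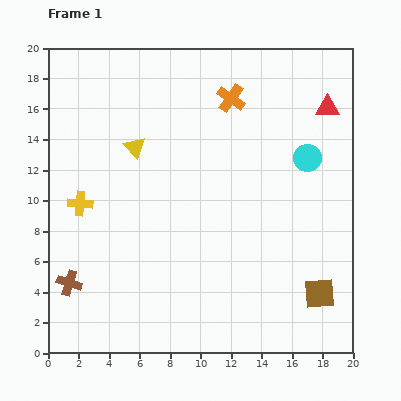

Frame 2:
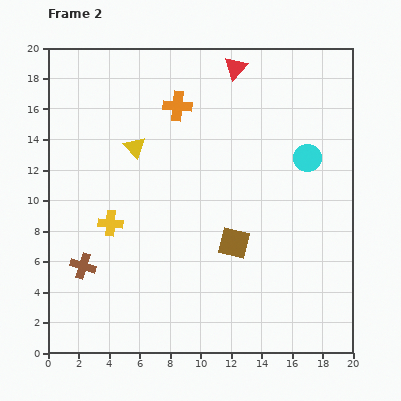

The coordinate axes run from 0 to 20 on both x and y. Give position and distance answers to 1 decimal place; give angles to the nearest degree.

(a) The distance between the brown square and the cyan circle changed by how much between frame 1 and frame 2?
-1.5

Distance in frame 1: 8.9. Distance in frame 2: 7.4.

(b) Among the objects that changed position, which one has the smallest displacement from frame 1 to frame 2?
the brown cross

(moved 1.4)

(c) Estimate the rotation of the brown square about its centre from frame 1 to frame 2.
17° clockwise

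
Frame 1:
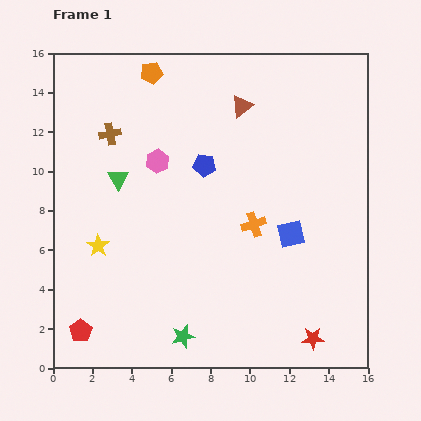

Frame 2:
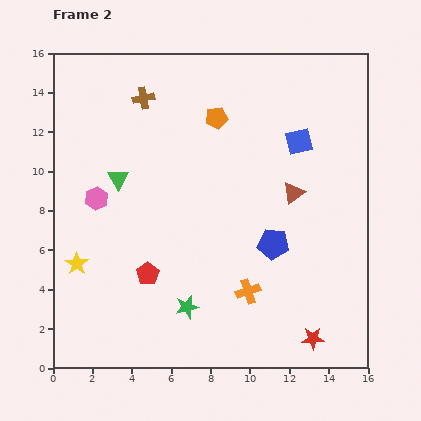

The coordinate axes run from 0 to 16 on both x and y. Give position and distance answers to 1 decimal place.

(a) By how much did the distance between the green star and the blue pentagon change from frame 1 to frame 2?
-3.4

Distance in frame 1: 8.8. Distance in frame 2: 5.4.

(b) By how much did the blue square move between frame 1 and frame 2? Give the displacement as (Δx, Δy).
(0.4, 4.7)

The blue square was at (12.1, 6.8) in frame 1 and (12.5, 11.5) in frame 2.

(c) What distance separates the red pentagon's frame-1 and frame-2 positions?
4.5

The red pentagon moved from (1.4, 1.9) to (4.8, 4.8), a distance of √(3.4² + 2.9²) ≈ 4.5.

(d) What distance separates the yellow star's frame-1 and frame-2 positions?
1.4

The yellow star moved from (2.3, 6.2) to (1.2, 5.3), a distance of √(1.1² + 0.9²) ≈ 1.4.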